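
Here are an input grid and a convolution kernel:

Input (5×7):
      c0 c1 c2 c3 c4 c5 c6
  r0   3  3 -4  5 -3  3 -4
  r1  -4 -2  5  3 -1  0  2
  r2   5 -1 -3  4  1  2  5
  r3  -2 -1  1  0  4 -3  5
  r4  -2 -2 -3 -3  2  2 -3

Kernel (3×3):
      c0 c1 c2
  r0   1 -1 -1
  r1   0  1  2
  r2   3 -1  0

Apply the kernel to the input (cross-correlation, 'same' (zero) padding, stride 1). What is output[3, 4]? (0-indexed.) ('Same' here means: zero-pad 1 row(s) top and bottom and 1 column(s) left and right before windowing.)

The receptive field on the zero-padded input at this output position is [4 1 2 / 0 4 -3 / -3 2 2]. Elementwise product with the kernel and sum: 4·1 + 1·-1 + 2·-1 + 4·1 + -3·2 + -3·3 + 2·-1.

-12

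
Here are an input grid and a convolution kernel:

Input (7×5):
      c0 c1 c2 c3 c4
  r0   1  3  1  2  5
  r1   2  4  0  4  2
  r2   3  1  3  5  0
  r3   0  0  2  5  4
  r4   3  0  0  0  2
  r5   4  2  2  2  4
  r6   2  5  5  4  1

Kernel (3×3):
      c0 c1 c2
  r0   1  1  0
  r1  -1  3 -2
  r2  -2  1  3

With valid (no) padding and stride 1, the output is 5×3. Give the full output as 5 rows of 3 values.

Output[0,0]: The receptive field on the input at this output position is [1 3 1 / 2 4 0 / 3 1 3]. Elementwise product with the kernel and sum: 1·1 + 3·1 + 2·-1 + 4·3 + 0·-2 + 3·-2 + 1·1 + 3·3.
Output[0,1]: The receptive field on the input at this output position is [3 1 2 / 4 0 4 / 1 3 5]. Elementwise product with the kernel and sum: 3·1 + 1·1 + 4·-1 + 0·3 + 4·-2 + 1·-2 + 3·1 + 5·3.

18 8 10
6 19 29
-6 0 19
-3 6 13
17 7 -7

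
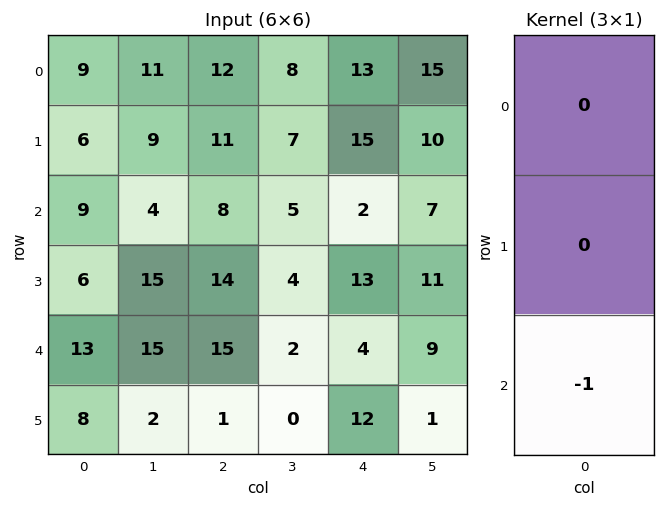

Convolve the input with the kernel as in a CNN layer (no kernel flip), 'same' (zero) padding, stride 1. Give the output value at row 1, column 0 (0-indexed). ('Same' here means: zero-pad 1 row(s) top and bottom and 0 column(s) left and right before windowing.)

-9

The receptive field on the zero-padded input at this output position is [9 / 6 / 9]. Elementwise product with the kernel and sum: 9·-1.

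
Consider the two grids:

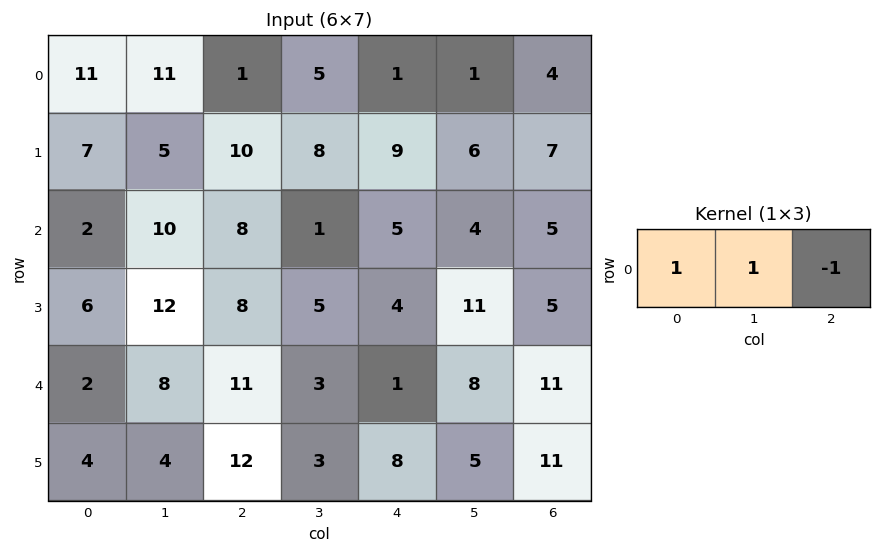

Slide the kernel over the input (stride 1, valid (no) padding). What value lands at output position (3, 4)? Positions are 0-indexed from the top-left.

The receptive field on the input at this output position is [4 11 5]. Elementwise product with the kernel and sum: 4·1 + 11·1 + 5·-1.

10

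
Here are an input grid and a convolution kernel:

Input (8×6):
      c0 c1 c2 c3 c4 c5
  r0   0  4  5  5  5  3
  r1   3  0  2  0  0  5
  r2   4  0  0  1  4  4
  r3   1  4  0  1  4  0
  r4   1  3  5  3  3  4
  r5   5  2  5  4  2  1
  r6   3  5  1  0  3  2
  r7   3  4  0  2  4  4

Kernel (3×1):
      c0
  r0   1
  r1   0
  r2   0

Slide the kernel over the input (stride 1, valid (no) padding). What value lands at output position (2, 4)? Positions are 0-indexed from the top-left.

4

The receptive field on the input at this output position is [4 / 4 / 3]. Elementwise product with the kernel and sum: 4·1.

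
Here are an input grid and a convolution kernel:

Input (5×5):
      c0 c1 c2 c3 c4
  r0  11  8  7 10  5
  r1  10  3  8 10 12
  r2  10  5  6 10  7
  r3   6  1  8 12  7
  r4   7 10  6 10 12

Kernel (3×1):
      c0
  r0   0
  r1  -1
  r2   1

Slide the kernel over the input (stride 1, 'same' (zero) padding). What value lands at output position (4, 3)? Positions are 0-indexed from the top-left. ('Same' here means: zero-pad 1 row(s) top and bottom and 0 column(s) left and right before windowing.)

-10

The receptive field on the zero-padded input at this output position is [12 / 10 / 0]. Elementwise product with the kernel and sum: 10·-1 + 0·1.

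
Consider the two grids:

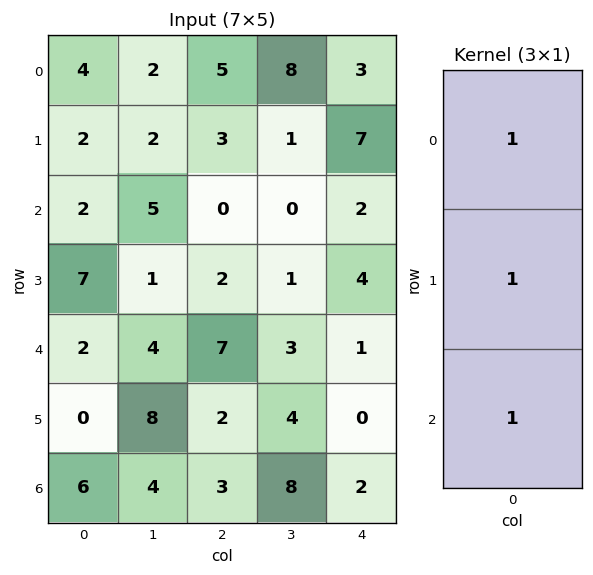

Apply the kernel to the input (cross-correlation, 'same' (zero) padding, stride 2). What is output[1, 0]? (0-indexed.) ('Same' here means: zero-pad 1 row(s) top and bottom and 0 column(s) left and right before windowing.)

11

The receptive field on the zero-padded input at this output position is [2 / 2 / 7]. Elementwise product with the kernel and sum: 2·1 + 2·1 + 7·1.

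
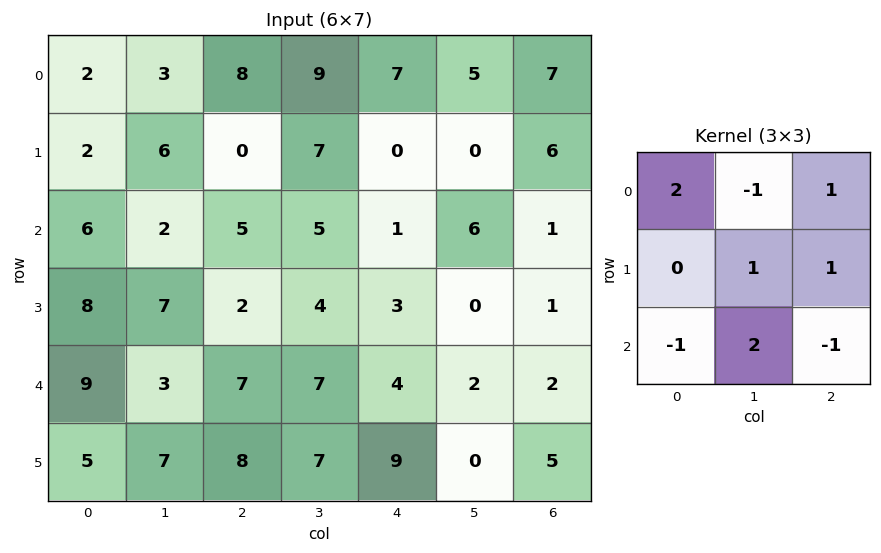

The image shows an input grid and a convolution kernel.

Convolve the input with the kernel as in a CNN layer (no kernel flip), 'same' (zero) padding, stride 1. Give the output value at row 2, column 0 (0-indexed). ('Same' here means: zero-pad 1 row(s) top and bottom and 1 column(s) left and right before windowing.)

21

The receptive field on the zero-padded input at this output position is [0 2 6 / 0 6 2 / 0 8 7]. Elementwise product with the kernel and sum: 0·2 + 2·-1 + 6·1 + 6·1 + 2·1 + 0·-1 + 8·2 + 7·-1.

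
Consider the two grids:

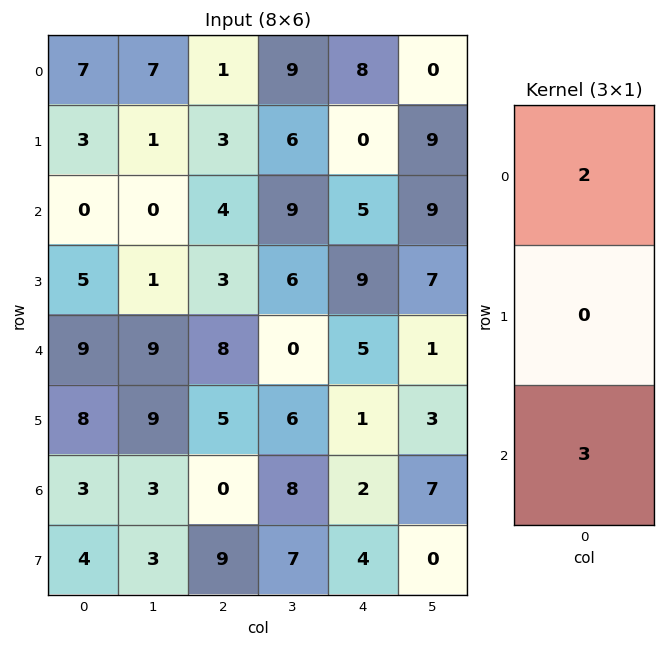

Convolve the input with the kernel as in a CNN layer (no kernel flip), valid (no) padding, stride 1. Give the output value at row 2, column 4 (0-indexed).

25

The receptive field on the input at this output position is [5 / 9 / 5]. Elementwise product with the kernel and sum: 5·2 + 5·3.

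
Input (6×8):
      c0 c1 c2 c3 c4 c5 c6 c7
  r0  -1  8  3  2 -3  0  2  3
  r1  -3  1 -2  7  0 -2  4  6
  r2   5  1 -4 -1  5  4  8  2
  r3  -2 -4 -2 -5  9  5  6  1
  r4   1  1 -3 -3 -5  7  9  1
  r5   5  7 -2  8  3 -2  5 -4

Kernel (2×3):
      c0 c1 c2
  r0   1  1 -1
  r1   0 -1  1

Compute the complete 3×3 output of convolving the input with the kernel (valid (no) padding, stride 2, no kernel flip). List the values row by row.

1 1 1
12 4 2
-4 -6 0

Output[0,0]: The receptive field on the input at this output position is [-1 8 3 / -3 1 -2]. Elementwise product with the kernel and sum: -1·1 + 8·1 + 3·-1 + 1·-1 + -2·1.
Output[0,1]: The receptive field on the input at this output position is [3 2 -3 / -2 7 0]. Elementwise product with the kernel and sum: 3·1 + 2·1 + -3·-1 + 7·-1 + 0·1.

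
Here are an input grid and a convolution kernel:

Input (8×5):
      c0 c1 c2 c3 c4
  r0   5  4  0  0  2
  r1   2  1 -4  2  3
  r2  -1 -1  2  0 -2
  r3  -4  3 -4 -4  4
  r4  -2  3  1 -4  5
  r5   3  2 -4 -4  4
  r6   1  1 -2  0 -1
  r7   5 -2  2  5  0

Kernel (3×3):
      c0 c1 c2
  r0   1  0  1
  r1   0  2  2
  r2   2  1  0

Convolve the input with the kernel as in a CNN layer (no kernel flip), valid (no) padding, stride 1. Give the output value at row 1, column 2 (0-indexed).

-17

The receptive field on the input at this output position is [-4 2 3 / 2 0 -2 / -4 -4 4]. Elementwise product with the kernel and sum: -4·1 + 3·1 + 0·2 + -2·2 + -4·2 + -4·1.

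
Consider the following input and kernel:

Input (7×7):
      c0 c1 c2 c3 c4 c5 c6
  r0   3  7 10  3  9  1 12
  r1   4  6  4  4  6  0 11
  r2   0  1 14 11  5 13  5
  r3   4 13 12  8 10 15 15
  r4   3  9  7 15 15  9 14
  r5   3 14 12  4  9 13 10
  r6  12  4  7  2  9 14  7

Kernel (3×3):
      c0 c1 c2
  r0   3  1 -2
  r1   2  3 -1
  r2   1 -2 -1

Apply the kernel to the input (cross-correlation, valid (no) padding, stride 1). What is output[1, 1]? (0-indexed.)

28

The receptive field on the input at this output position is [6 4 4 / 1 14 11 / 13 12 8]. Elementwise product with the kernel and sum: 6·3 + 4·1 + 4·-2 + 1·2 + 14·3 + 11·-1 + 13·1 + 12·-2 + 8·-1.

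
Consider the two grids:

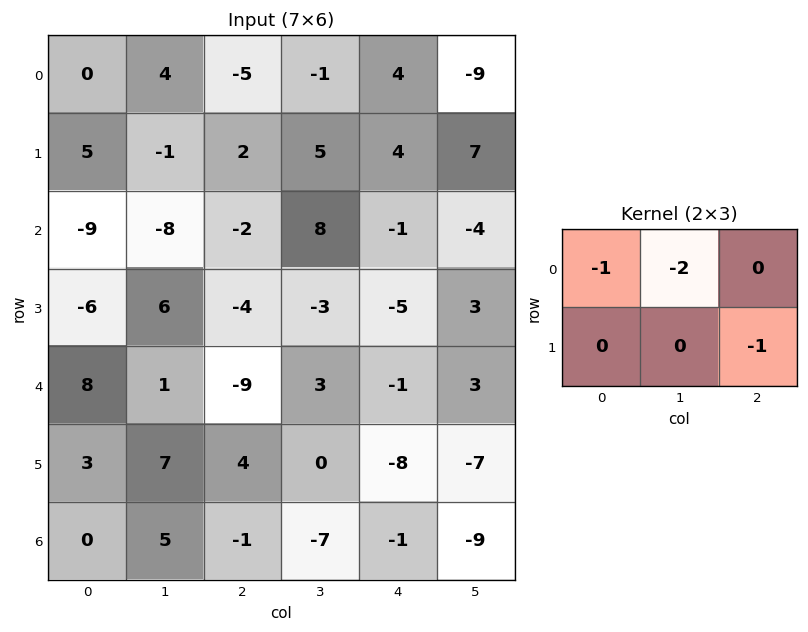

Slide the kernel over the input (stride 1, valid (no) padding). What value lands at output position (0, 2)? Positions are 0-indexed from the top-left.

The receptive field on the input at this output position is [-5 -1 4 / 2 5 4]. Elementwise product with the kernel and sum: -5·-1 + -1·-2 + 4·-1.

3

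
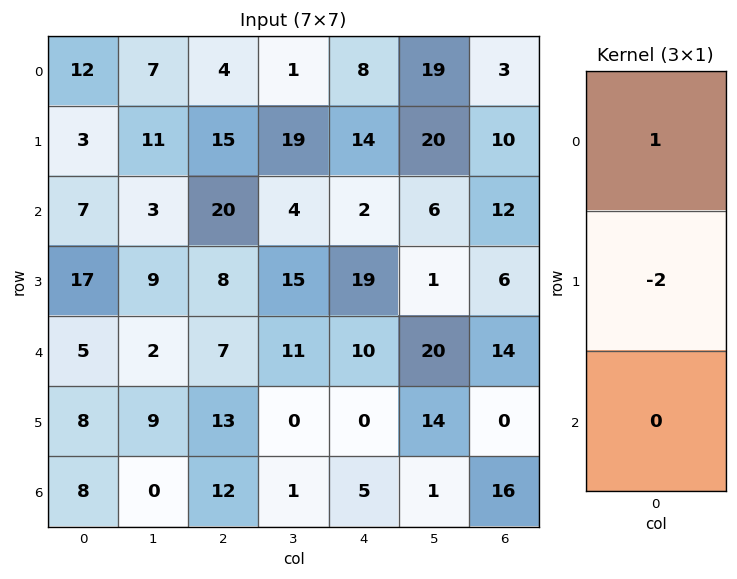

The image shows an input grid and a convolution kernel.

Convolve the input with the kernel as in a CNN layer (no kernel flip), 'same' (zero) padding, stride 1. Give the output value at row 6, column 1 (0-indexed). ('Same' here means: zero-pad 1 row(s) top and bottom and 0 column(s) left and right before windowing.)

The receptive field on the zero-padded input at this output position is [9 / 0 / 0]. Elementwise product with the kernel and sum: 9·1 + 0·-2.

9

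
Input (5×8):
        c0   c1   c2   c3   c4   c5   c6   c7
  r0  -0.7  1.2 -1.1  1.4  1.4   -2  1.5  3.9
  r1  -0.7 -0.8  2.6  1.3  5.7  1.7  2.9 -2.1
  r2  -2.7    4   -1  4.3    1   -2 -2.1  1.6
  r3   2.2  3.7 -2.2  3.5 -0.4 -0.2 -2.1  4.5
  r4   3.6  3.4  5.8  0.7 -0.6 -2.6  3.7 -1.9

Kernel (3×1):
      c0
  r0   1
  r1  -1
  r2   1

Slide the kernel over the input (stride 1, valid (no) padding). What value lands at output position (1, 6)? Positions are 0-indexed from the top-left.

The receptive field on the input at this output position is [2.9 / -2.1 / -2.1]. Elementwise product with the kernel and sum: 2.9·1 + -2.1·-1 + -2.1·1.

2.9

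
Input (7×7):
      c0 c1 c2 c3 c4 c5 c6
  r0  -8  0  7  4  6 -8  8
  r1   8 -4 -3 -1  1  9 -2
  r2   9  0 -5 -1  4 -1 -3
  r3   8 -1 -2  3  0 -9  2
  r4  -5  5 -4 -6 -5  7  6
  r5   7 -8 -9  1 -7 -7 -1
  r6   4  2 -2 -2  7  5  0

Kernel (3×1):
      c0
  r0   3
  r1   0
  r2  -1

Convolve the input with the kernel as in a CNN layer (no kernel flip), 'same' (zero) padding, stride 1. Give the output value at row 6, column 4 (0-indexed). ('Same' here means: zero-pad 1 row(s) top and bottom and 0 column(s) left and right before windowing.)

The receptive field on the zero-padded input at this output position is [-7 / 7 / 0]. Elementwise product with the kernel and sum: -7·3 + 0·-1.

-21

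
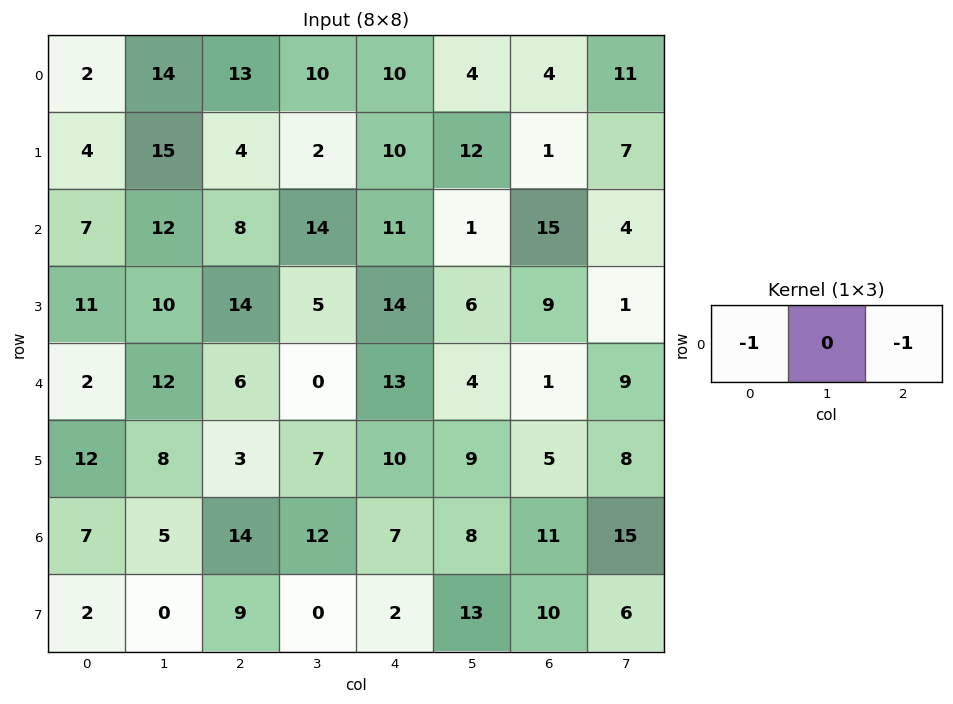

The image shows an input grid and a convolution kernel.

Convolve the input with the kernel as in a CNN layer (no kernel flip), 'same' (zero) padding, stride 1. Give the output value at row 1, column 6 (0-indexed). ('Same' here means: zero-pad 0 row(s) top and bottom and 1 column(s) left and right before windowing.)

The receptive field on the zero-padded input at this output position is [12 1 7]. Elementwise product with the kernel and sum: 12·-1 + 7·-1.

-19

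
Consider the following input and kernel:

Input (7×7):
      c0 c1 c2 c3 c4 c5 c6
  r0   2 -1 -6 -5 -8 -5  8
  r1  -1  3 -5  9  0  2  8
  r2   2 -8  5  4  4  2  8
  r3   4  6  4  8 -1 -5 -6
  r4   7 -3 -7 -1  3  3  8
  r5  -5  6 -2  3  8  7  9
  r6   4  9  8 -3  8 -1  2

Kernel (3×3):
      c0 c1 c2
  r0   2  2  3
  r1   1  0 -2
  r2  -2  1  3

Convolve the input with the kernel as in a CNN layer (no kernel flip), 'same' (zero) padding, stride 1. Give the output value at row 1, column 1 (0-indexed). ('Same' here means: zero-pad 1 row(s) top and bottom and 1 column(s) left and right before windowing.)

The receptive field on the zero-padded input at this output position is [2 -1 -6 / -1 3 -5 / 2 -8 5]. Elementwise product with the kernel and sum: 2·2 + -1·2 + -6·3 + -1·1 + -5·-2 + 2·-2 + -8·1 + 5·3.

-4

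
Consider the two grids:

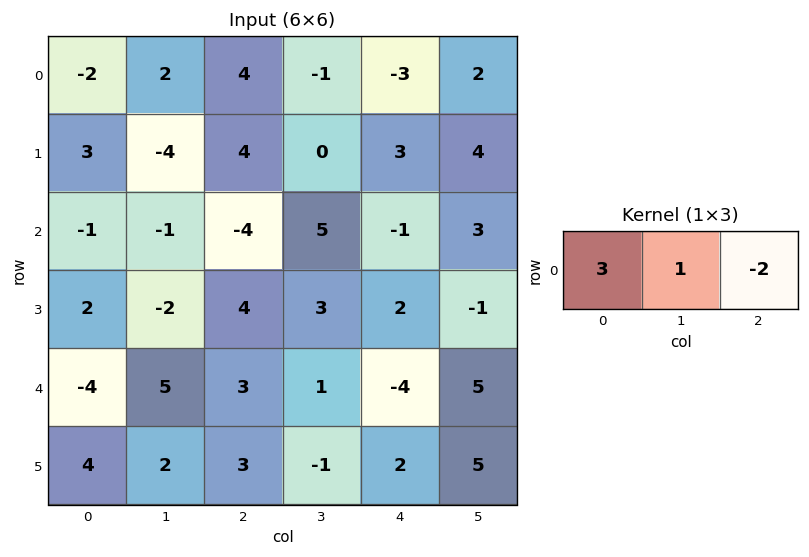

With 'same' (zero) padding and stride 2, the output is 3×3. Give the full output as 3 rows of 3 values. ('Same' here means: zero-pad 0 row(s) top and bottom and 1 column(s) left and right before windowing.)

-6 12 -10
1 -17 8
-14 16 -11

Output[0,0]: The receptive field on the zero-padded input at this output position is [0 -2 2]. Elementwise product with the kernel and sum: 0·3 + -2·1 + 2·-2.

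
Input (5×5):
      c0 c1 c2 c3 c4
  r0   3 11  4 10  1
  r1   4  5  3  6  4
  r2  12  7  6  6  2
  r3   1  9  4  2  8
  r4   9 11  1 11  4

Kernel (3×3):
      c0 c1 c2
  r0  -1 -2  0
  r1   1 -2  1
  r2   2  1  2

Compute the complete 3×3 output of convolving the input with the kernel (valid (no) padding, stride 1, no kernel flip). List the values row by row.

15 18 -7
9 16 7
-8 29 11

Output[0,0]: The receptive field on the input at this output position is [3 11 4 / 4 5 3 / 12 7 6]. Elementwise product with the kernel and sum: 3·-1 + 11·-2 + 4·1 + 5·-2 + 3·1 + 12·2 + 7·1 + 6·2.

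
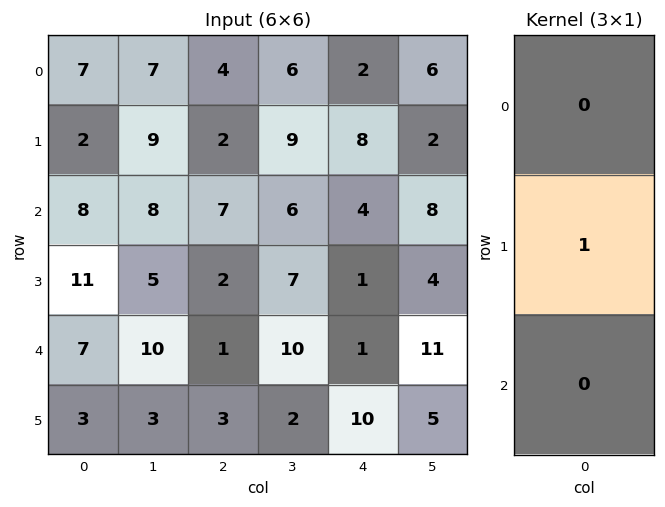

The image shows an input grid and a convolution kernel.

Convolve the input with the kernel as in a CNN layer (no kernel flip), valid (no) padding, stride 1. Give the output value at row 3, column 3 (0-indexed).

10

The receptive field on the input at this output position is [7 / 10 / 2]. Elementwise product with the kernel and sum: 10·1.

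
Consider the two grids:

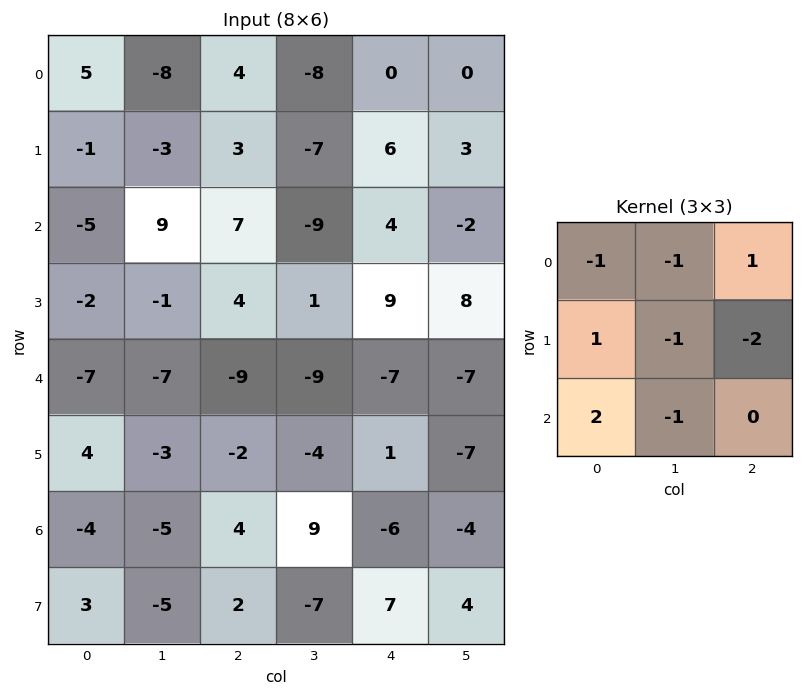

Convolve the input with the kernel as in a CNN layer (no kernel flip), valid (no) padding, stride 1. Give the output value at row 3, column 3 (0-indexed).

1

The receptive field on the input at this output position is [1 9 8 / -9 -7 -7 / -4 1 -7]. Elementwise product with the kernel and sum: 1·-1 + 9·-1 + 8·1 + -9·1 + -7·-1 + -7·-2 + -4·2 + 1·-1.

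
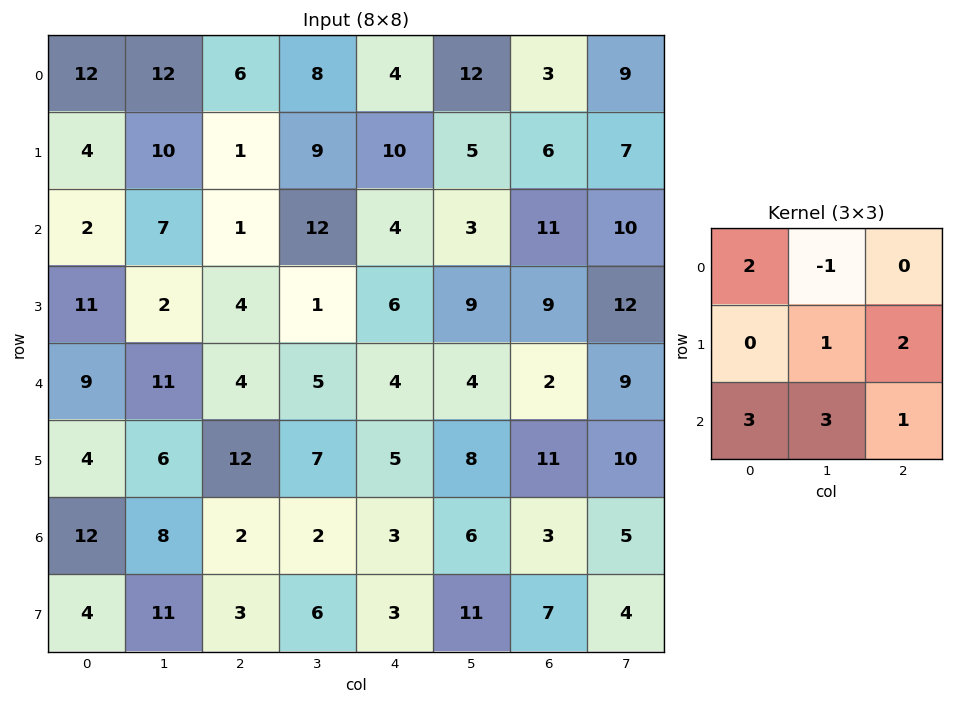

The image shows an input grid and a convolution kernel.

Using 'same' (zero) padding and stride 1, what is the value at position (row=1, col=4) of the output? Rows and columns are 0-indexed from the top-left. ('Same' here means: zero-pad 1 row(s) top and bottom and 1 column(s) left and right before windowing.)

The receptive field on the zero-padded input at this output position is [8 4 12 / 9 10 5 / 12 4 3]. Elementwise product with the kernel and sum: 8·2 + 4·-1 + 10·1 + 5·2 + 12·3 + 4·3 + 3·1.

83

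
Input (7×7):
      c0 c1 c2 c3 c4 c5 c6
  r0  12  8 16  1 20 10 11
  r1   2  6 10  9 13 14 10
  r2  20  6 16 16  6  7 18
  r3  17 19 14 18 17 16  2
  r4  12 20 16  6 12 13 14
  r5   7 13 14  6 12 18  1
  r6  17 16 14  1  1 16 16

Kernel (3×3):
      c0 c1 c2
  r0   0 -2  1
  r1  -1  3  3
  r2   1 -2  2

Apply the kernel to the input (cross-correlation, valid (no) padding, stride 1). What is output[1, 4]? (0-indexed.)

40

The receptive field on the input at this output position is [13 14 10 / 6 7 18 / 17 16 2]. Elementwise product with the kernel and sum: 14·-2 + 10·1 + 6·-1 + 7·3 + 18·3 + 17·1 + 16·-2 + 2·2.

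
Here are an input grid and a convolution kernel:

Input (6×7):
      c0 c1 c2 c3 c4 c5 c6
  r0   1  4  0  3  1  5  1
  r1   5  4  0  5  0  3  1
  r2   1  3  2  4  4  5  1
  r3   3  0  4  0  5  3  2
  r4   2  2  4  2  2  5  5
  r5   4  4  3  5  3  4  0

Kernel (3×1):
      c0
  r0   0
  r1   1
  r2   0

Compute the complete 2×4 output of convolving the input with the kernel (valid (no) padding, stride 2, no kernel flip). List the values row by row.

Output[0,0]: The receptive field on the input at this output position is [1 / 5 / 1]. Elementwise product with the kernel and sum: 5·1.
Output[0,1]: The receptive field on the input at this output position is [0 / 0 / 2]. Elementwise product with the kernel and sum: 0·1.

5 0 0 1
3 4 5 2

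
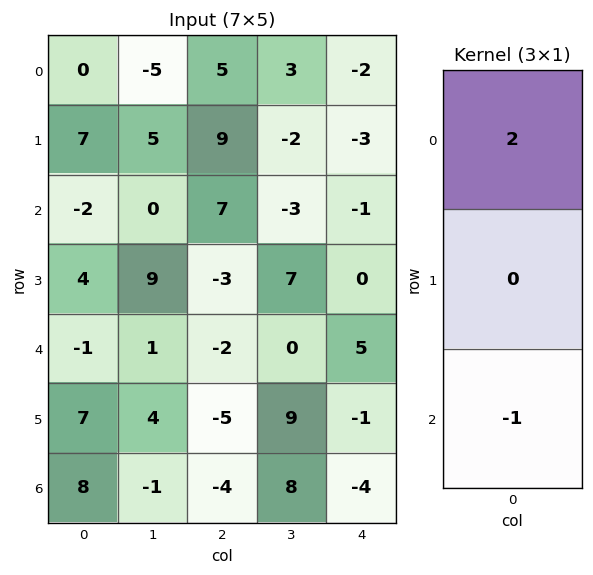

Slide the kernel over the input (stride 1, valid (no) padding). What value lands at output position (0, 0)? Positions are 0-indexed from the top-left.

2

The receptive field on the input at this output position is [0 / 7 / -2]. Elementwise product with the kernel and sum: 0·2 + -2·-1.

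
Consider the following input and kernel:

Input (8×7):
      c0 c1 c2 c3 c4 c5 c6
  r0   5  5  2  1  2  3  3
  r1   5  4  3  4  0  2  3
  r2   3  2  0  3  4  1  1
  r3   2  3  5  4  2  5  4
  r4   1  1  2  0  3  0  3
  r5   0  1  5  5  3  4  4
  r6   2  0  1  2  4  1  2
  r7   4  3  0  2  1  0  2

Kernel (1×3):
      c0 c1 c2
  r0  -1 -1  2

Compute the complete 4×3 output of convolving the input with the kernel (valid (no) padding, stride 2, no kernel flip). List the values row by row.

Output[0,0]: The receptive field on the input at this output position is [5 5 2]. Elementwise product with the kernel and sum: 5·-1 + 5·-1 + 2·2.

-6 1 1
-5 5 -3
2 4 3
0 5 -1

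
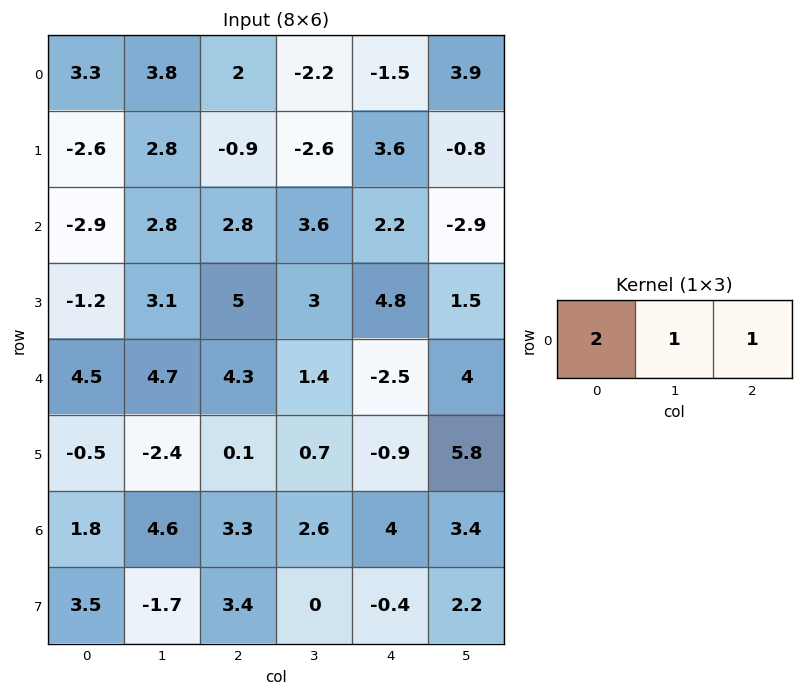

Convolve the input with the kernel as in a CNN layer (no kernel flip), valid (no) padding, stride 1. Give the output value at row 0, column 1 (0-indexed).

The receptive field on the input at this output position is [3.8 2 -2.2]. Elementwise product with the kernel and sum: 3.8·2 + 2·1 + -2.2·1.

7.4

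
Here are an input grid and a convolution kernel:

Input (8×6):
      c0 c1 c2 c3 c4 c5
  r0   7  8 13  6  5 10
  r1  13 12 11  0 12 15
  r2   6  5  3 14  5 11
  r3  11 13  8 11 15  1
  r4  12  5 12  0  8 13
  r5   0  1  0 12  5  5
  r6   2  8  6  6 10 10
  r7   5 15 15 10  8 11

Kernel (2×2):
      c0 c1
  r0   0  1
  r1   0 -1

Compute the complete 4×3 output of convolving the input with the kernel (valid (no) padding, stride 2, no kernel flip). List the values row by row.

-4 6 -5
-8 3 10
4 -12 8
-7 -4 -1

Output[0,0]: The receptive field on the input at this output position is [7 8 / 13 12]. Elementwise product with the kernel and sum: 8·1 + 12·-1.
Output[0,1]: The receptive field on the input at this output position is [13 6 / 11 0]. Elementwise product with the kernel and sum: 6·1 + 0·-1.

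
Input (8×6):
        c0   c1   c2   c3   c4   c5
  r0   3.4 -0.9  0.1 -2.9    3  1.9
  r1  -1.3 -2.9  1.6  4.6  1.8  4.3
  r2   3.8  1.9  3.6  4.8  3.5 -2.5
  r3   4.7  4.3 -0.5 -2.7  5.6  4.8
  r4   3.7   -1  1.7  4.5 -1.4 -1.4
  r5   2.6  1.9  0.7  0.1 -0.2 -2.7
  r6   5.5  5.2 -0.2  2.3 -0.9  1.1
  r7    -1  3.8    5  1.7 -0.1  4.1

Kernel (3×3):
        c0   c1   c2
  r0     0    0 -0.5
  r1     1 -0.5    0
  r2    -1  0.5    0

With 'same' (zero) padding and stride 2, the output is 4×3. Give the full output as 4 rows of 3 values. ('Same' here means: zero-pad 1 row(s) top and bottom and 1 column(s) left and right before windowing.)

Output[0,0]: The receptive field on the zero-padded input at this output position is [0 0 0 / 0 3.4 -0.9 / 0 -1.3 -2.9]. Elementwise product with the kernel and sum: 0·-0.5 + 0·1 + 3.4·-0.5 + 0·-1 + -1.3·0.5.

-2.35 2.75 -8.1
1.9 -6.75 6.4
-2.7 -2.05 2.6
-4.2 3.95 2.35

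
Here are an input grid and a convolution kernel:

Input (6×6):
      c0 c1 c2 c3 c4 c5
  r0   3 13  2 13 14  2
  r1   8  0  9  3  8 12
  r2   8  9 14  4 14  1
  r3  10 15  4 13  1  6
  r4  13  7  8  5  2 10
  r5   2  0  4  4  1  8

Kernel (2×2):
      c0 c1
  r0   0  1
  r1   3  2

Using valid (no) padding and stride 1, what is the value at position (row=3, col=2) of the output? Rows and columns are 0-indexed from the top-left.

The receptive field on the input at this output position is [4 13 / 8 5]. Elementwise product with the kernel and sum: 13·1 + 8·3 + 5·2.

47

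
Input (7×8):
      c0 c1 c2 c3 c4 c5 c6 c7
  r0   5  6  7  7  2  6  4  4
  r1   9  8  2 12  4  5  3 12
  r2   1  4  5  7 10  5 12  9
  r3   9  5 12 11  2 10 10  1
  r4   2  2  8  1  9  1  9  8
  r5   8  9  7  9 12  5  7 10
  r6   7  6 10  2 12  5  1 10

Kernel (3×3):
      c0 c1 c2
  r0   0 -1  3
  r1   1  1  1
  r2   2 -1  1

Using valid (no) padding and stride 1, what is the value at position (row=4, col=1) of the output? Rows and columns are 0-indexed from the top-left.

24

The receptive field on the input at this output position is [2 8 1 / 9 7 9 / 6 10 2]. Elementwise product with the kernel and sum: 8·-1 + 1·3 + 9·1 + 7·1 + 9·1 + 6·2 + 10·-1 + 2·1.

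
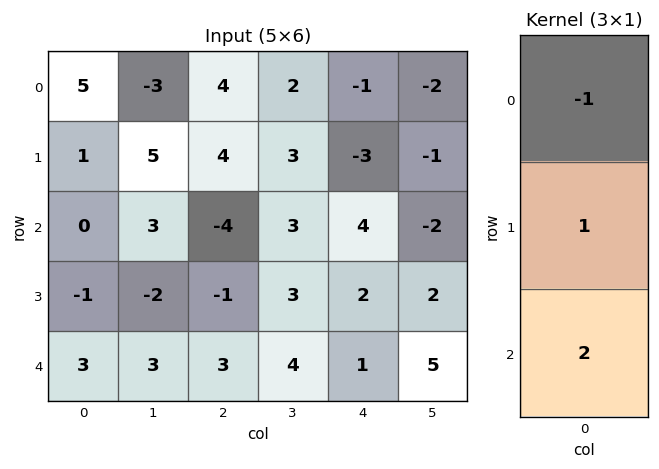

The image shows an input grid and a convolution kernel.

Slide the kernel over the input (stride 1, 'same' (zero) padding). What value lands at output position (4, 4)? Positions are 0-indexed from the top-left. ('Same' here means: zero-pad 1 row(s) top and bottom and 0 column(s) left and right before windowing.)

-1

The receptive field on the zero-padded input at this output position is [2 / 1 / 0]. Elementwise product with the kernel and sum: 2·-1 + 1·1 + 0·2.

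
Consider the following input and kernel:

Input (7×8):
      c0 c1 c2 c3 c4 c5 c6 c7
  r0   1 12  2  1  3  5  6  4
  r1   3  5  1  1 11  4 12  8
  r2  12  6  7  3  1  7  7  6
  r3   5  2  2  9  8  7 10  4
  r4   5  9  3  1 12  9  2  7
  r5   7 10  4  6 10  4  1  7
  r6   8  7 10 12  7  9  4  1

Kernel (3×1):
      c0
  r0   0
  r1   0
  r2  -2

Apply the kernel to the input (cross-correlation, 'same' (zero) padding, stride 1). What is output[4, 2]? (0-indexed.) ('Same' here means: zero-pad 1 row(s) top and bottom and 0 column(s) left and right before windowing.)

The receptive field on the zero-padded input at this output position is [2 / 3 / 4]. Elementwise product with the kernel and sum: 4·-2.

-8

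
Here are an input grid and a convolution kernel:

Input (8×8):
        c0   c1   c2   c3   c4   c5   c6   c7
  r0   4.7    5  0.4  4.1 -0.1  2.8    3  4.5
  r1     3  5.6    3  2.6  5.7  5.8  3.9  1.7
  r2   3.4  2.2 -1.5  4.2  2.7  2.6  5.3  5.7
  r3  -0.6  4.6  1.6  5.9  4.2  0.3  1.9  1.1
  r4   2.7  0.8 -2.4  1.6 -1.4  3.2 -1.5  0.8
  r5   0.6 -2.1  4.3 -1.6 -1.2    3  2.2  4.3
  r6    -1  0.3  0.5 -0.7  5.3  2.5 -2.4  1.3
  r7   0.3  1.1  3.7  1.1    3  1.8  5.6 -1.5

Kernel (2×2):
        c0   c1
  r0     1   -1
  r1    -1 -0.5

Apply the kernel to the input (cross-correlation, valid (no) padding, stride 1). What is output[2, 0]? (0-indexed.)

The receptive field on the input at this output position is [3.4 2.2 / -0.6 4.6]. Elementwise product with the kernel and sum: 3.4·1 + 2.2·-1 + -0.6·-1 + 4.6·-0.5.

-0.5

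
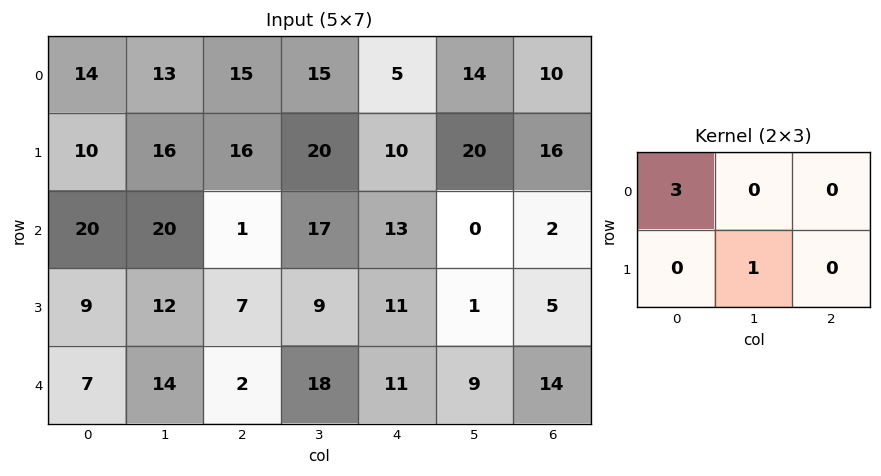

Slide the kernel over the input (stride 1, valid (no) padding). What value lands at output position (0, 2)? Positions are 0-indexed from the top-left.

The receptive field on the input at this output position is [15 15 5 / 16 20 10]. Elementwise product with the kernel and sum: 15·3 + 20·1.

65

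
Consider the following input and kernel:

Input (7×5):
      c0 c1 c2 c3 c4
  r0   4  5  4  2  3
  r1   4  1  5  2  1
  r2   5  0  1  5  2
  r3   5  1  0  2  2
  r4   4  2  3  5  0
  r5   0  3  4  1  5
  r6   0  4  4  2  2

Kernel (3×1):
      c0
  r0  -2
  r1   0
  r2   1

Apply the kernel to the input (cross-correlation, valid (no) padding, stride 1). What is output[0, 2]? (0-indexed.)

The receptive field on the input at this output position is [4 / 5 / 1]. Elementwise product with the kernel and sum: 4·-2 + 1·1.

-7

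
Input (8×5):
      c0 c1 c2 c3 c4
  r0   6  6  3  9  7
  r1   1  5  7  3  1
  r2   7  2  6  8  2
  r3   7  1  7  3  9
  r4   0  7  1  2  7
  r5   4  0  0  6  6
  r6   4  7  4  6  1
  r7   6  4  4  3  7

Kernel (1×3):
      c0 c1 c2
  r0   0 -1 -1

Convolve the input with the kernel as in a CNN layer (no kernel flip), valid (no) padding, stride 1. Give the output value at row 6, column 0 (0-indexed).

The receptive field on the input at this output position is [4 7 4]. Elementwise product with the kernel and sum: 7·-1 + 4·-1.

-11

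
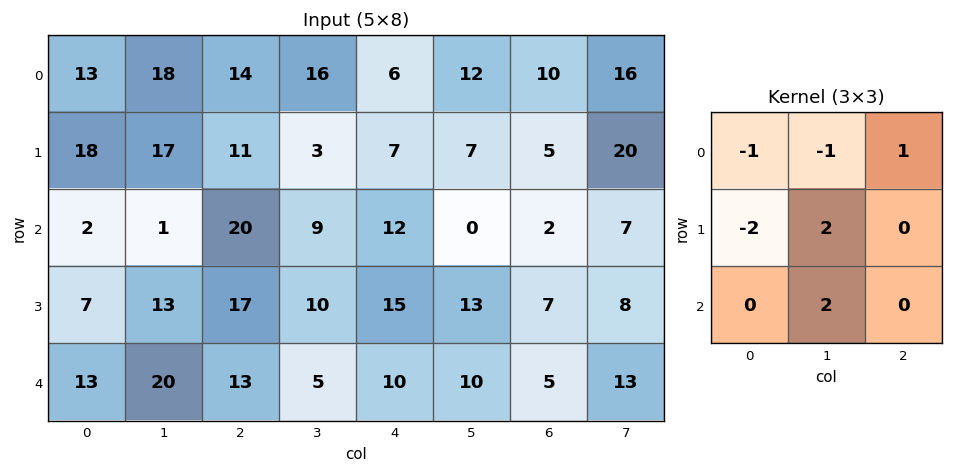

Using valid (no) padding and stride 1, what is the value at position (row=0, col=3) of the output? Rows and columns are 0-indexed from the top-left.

The receptive field on the input at this output position is [16 6 12 / 3 7 7 / 9 12 0]. Elementwise product with the kernel and sum: 16·-1 + 6·-1 + 12·1 + 3·-2 + 7·2 + 12·2.

22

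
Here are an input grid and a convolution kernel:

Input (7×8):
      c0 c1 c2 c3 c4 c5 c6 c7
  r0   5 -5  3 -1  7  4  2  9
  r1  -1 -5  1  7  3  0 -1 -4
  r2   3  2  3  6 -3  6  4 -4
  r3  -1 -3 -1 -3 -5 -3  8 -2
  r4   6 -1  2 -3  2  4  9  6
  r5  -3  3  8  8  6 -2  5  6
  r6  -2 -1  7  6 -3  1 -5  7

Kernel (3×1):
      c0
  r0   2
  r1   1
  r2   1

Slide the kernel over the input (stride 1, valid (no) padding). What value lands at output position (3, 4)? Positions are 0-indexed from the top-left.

The receptive field on the input at this output position is [-5 / 2 / 6]. Elementwise product with the kernel and sum: -5·2 + 2·1 + 6·1.

-2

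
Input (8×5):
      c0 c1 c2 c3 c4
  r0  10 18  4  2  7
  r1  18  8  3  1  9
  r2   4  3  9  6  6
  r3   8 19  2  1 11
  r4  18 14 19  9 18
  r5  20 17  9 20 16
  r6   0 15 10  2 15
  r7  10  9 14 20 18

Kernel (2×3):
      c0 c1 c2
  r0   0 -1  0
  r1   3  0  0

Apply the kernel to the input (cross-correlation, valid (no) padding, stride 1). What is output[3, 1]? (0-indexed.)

40

The receptive field on the input at this output position is [19 2 1 / 14 19 9]. Elementwise product with the kernel and sum: 2·-1 + 14·3.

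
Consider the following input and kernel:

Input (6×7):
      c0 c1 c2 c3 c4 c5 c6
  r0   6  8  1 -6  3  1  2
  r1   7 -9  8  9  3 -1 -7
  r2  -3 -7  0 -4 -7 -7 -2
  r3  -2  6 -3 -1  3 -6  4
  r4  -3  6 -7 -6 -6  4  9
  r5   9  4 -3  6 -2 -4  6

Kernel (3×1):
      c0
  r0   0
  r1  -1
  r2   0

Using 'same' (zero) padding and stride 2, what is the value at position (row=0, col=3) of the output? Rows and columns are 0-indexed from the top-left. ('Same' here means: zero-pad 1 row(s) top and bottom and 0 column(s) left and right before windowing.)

-2

The receptive field on the zero-padded input at this output position is [0 / 2 / -7]. Elementwise product with the kernel and sum: 2·-1.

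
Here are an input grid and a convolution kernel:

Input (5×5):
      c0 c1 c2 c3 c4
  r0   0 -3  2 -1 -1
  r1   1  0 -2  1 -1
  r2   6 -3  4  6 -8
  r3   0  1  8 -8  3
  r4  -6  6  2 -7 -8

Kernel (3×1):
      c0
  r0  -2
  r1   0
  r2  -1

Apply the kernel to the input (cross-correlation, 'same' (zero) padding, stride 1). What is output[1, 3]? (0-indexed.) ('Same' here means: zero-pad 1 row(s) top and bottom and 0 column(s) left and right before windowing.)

The receptive field on the zero-padded input at this output position is [-1 / 1 / 6]. Elementwise product with the kernel and sum: -1·-2 + 6·-1.

-4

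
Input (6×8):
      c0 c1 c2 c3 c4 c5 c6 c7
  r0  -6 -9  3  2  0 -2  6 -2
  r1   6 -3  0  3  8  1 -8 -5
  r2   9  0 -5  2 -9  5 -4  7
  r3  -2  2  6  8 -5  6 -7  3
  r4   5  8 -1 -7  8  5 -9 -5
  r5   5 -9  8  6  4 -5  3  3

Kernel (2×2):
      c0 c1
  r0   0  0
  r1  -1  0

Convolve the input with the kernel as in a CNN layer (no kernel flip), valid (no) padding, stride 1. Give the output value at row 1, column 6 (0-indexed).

The receptive field on the input at this output position is [-8 -5 / -4 7]. Elementwise product with the kernel and sum: -4·-1.

4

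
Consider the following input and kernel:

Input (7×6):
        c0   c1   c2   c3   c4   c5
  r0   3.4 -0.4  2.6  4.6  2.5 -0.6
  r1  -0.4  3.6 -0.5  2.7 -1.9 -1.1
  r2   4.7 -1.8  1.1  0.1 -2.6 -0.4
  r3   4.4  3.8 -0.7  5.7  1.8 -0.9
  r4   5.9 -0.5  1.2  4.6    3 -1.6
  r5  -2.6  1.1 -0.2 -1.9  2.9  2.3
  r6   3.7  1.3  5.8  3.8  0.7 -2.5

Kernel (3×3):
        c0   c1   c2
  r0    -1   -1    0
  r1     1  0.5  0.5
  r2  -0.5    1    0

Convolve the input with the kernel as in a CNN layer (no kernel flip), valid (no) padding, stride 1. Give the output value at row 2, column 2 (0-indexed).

The receptive field on the input at this output position is [1.1 0.1 -2.6 / -0.7 5.7 1.8 / 1.2 4.6 3]. Elementwise product with the kernel and sum: 1.1·-1 + 0.1·-1 + -0.7·1 + 5.7·0.5 + 1.8·0.5 + 1.2·-0.5 + 4.6·1.

5.85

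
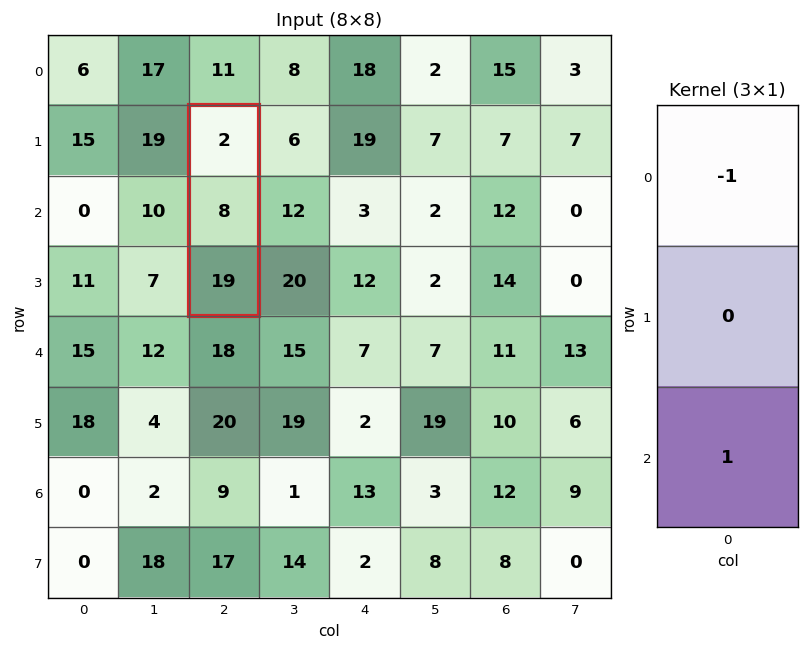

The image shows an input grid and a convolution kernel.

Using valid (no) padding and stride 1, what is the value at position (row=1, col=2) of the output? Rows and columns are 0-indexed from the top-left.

17

The receptive field on the input at this output position is [2 / 8 / 19]. Elementwise product with the kernel and sum: 2·-1 + 19·1.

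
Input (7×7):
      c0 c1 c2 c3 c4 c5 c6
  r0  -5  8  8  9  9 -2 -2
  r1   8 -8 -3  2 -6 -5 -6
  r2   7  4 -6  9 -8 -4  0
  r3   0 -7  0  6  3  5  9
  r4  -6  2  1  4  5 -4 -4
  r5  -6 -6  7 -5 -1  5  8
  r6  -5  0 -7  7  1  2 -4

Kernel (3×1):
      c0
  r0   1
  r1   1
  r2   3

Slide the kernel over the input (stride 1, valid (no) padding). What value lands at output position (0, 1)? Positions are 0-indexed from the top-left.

The receptive field on the input at this output position is [8 / -8 / 4]. Elementwise product with the kernel and sum: 8·1 + -8·1 + 4·3.

12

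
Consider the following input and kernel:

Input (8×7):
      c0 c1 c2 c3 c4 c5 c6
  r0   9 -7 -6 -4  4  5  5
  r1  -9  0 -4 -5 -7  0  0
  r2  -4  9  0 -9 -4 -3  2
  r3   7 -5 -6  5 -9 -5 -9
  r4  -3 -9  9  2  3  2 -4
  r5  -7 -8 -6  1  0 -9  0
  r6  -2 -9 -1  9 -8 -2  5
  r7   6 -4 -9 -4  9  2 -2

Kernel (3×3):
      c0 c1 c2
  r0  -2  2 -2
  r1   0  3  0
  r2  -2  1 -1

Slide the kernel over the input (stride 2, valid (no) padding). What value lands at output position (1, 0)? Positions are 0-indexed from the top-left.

The receptive field on the input at this output position is [-4 9 0 / 7 -5 -6 / -3 -9 9]. Elementwise product with the kernel and sum: -4·-2 + 9·2 + 0·-2 + -5·3 + -3·-2 + -9·1 + 9·-1.

-1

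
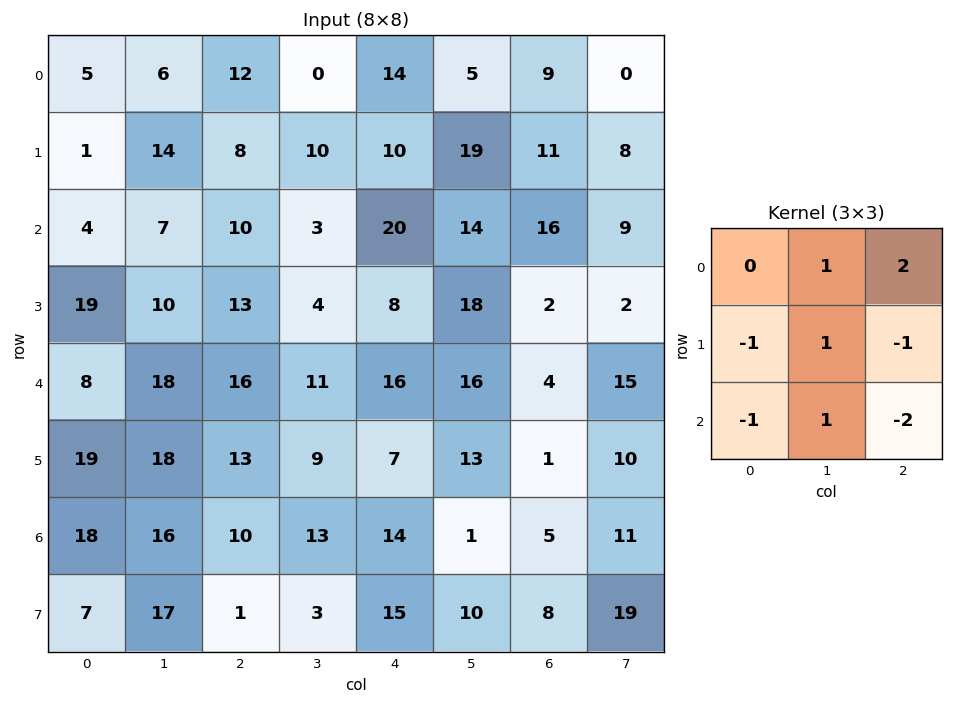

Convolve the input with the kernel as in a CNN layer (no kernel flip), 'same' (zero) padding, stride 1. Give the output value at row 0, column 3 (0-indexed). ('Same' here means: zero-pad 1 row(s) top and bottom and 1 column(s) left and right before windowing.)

The receptive field on the zero-padded input at this output position is [0 0 0 / 12 0 14 / 8 10 10]. Elementwise product with the kernel and sum: 0·1 + 0·2 + 12·-1 + 0·1 + 14·-1 + 8·-1 + 10·1 + 10·-2.

-44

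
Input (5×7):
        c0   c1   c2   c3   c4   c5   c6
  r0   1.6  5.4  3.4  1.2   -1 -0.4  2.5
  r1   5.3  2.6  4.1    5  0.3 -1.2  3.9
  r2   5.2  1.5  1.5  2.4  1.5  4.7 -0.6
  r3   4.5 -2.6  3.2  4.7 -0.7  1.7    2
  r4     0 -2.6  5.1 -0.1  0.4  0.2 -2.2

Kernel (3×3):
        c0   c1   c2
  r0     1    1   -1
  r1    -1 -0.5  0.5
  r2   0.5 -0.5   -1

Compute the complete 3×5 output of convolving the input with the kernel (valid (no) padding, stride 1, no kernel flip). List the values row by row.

Output[0,0]: The receptive field on the input at this output position is [1.6 5.4 3.4 / 5.3 2.6 4.1 / 5.2 1.5 1.5]. Elementwise product with the kernel and sum: 1.6·1 + 5.4·1 + 3.4·-1 + 5.3·-1 + 2.6·-0.5 + 4.1·0.5 + 5.2·0.5 + 1.5·-0.5 + 1.5·-1.

-0.6 3.05 -2.8 -9.4 -2.65
-1.05 -6.95 6.8 6.7 -12.15
-0.2 0.2 -1.3 -4.75 9.95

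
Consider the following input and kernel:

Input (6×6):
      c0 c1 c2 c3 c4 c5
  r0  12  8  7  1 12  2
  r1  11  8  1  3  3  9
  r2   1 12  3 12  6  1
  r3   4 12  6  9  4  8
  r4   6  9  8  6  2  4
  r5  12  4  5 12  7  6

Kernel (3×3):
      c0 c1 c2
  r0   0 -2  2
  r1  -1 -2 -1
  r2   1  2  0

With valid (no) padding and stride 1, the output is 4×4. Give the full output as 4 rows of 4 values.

-5 -7 39 -14
-14 -2 -9 4
-28 10 -20 -25
-24 -11 -3 20

Output[0,0]: The receptive field on the input at this output position is [12 8 7 / 11 8 1 / 1 12 3]. Elementwise product with the kernel and sum: 8·-2 + 7·2 + 11·-1 + 8·-2 + 1·-1 + 1·1 + 12·2.
Output[0,1]: The receptive field on the input at this output position is [8 7 1 / 8 1 3 / 12 3 12]. Elementwise product with the kernel and sum: 7·-2 + 1·2 + 8·-1 + 1·-2 + 3·-1 + 12·1 + 3·2.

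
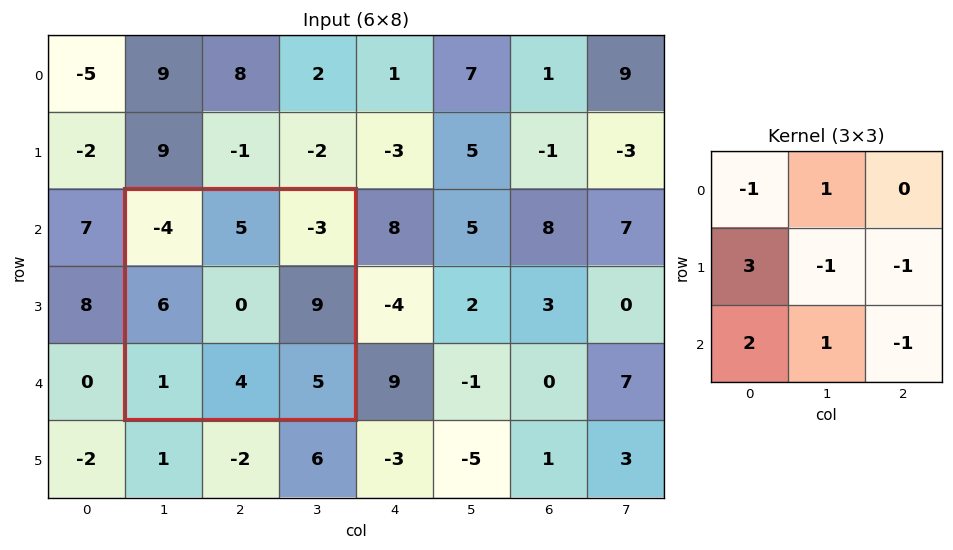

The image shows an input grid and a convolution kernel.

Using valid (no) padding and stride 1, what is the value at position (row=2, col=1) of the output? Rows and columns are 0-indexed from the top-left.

The receptive field on the input at this output position is [-4 5 -3 / 6 0 9 / 1 4 5]. Elementwise product with the kernel and sum: -4·-1 + 5·1 + 6·3 + 0·-1 + 9·-1 + 1·2 + 4·1 + 5·-1.

19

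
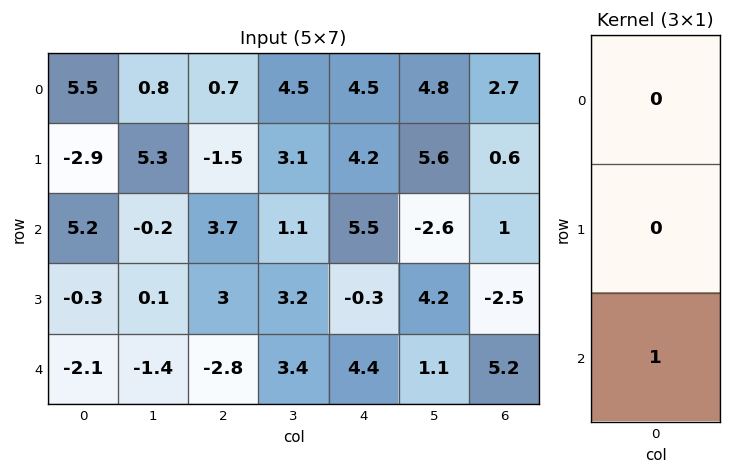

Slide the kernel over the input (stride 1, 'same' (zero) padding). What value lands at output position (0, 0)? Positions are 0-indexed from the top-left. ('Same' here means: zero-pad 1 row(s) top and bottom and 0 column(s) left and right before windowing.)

-2.9

The receptive field on the zero-padded input at this output position is [0 / 5.5 / -2.9]. Elementwise product with the kernel and sum: -2.9·1.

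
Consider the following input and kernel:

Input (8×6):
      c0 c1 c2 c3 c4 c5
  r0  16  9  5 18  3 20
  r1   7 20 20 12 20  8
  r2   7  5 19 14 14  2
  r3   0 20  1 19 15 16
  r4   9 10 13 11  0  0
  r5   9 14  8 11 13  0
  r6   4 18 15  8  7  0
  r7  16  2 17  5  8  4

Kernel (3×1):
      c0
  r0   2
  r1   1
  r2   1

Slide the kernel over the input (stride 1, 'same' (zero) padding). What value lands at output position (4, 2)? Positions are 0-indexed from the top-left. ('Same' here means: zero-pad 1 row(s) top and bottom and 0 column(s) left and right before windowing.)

23

The receptive field on the zero-padded input at this output position is [1 / 13 / 8]. Elementwise product with the kernel and sum: 1·2 + 13·1 + 8·1.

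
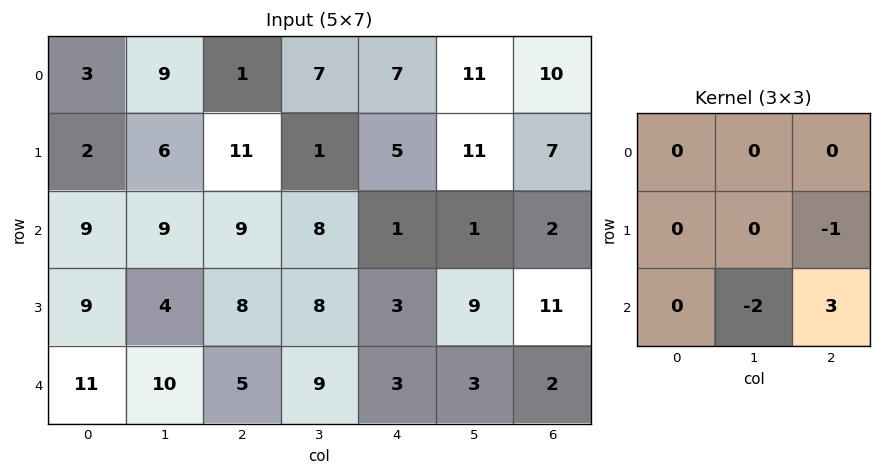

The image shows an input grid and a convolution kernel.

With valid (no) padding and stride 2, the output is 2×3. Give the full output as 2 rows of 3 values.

Output[0,0]: The receptive field on the input at this output position is [3 9 1 / 2 6 11 / 9 9 9]. Elementwise product with the kernel and sum: 11·-1 + 9·-2 + 9·3.

-2 -18 -3
-13 -12 -11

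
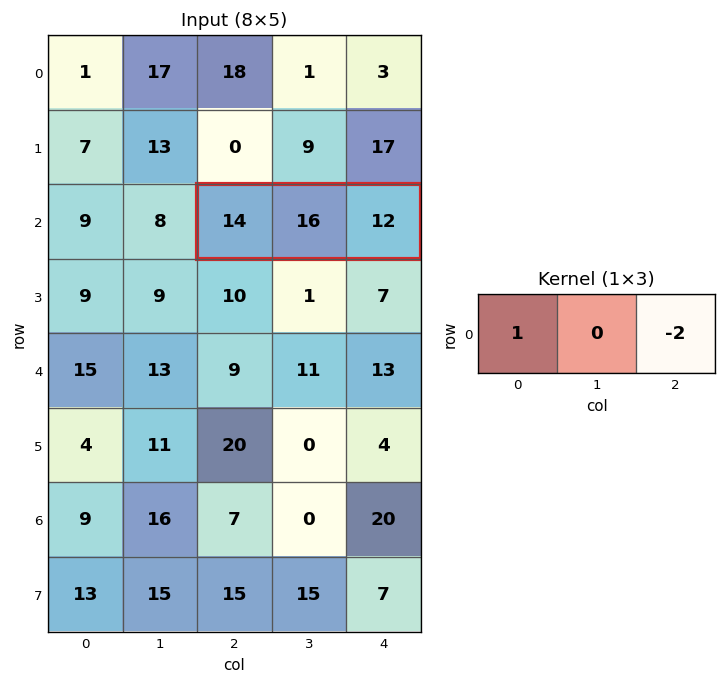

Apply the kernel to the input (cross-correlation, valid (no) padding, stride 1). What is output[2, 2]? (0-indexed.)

The receptive field on the input at this output position is [14 16 12]. Elementwise product with the kernel and sum: 14·1 + 12·-2.

-10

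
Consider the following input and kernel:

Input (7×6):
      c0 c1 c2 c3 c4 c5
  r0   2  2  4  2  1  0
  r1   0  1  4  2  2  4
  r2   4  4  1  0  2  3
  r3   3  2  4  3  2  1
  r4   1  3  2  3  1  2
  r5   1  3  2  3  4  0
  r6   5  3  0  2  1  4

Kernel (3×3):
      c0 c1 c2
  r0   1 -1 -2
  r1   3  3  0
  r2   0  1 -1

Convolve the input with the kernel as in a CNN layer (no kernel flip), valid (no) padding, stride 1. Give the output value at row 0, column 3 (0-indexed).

12

The receptive field on the input at this output position is [2 1 0 / 2 2 4 / 0 2 3]. Elementwise product with the kernel and sum: 2·1 + 1·-1 + 0·-2 + 2·3 + 2·3 + 2·1 + 3·-1.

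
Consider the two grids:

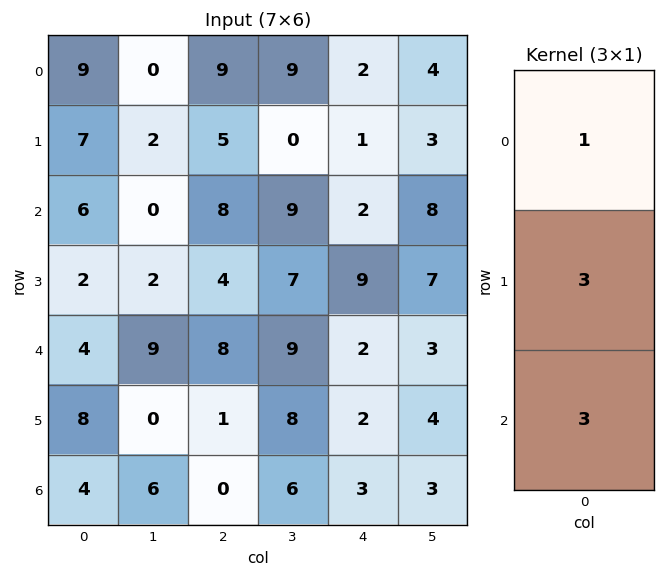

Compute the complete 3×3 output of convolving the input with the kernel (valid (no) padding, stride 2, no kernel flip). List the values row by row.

Output[0,0]: The receptive field on the input at this output position is [9 / 7 / 6]. Elementwise product with the kernel and sum: 9·1 + 7·3 + 6·3.
Output[0,1]: The receptive field on the input at this output position is [9 / 5 / 8]. Elementwise product with the kernel and sum: 9·1 + 5·3 + 8·3.

48 48 11
24 44 35
40 11 17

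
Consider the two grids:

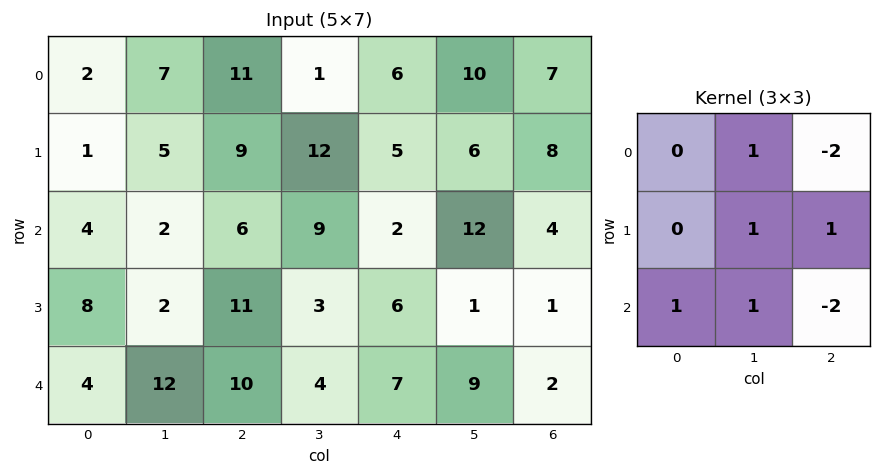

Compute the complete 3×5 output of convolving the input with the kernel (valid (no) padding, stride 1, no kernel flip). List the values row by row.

Output[0,0]: The receptive field on the input at this output position is [2 7 11 / 1 5 9 / 4 2 6]. Elementwise product with the kernel and sum: 7·1 + 11·-2 + 5·1 + 9·1 + 4·1 + 2·1 + 6·-2.

-7 20 17 -16 16
-17 7 15 14 11
-1 16 14 -22 18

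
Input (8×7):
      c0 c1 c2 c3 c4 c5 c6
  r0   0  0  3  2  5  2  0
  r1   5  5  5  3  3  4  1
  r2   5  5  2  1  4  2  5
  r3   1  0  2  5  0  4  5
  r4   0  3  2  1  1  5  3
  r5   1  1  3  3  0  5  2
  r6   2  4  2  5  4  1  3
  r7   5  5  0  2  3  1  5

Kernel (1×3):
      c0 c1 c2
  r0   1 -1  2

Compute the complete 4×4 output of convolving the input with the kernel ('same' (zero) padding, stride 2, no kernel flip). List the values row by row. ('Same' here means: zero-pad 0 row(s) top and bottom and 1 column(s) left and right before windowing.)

Output[0,0]: The receptive field on the zero-padded input at this output position is [0 0 0]. Elementwise product with the kernel and sum: 0·1 + 0·-1 + 0·2.

0 1 1 2
5 5 1 -3
6 3 10 2
6 12 3 -2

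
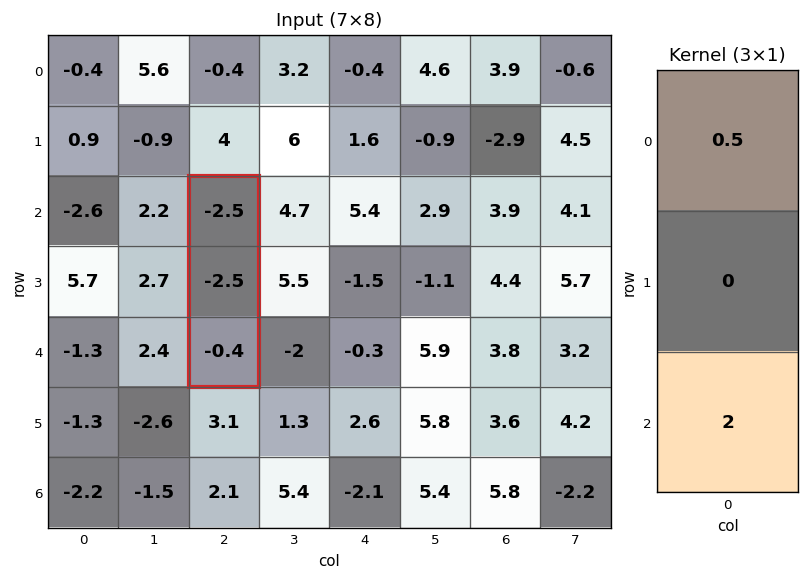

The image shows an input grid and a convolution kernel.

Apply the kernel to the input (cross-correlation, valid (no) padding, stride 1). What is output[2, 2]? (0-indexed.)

The receptive field on the input at this output position is [-2.5 / -2.5 / -0.4]. Elementwise product with the kernel and sum: -2.5·0.5 + -0.4·2.

-2.05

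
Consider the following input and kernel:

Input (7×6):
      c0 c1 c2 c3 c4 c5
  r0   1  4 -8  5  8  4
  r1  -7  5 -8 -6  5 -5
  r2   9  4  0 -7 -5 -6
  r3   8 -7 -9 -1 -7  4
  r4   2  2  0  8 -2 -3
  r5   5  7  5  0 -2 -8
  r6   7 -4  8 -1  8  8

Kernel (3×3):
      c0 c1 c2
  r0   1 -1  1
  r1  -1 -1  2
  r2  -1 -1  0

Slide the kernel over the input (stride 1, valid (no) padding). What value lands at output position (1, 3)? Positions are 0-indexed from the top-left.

The receptive field on the input at this output position is [-6 5 -5 / -7 -5 -6 / -1 -7 4]. Elementwise product with the kernel and sum: -6·1 + 5·-1 + -5·1 + -7·-1 + -5·-1 + -6·2 + -1·-1 + -7·-1.

-8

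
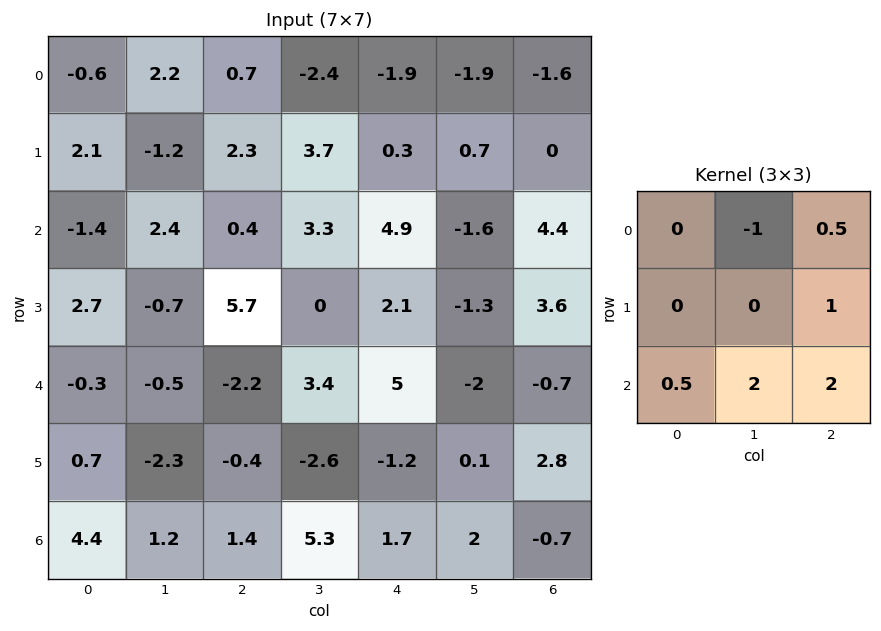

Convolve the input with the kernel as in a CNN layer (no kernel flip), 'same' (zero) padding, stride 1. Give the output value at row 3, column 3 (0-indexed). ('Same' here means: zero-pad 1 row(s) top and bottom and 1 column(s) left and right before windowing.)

16.95

The receptive field on the zero-padded input at this output position is [0.4 3.3 4.9 / 5.7 0 2.1 / -2.2 3.4 5]. Elementwise product with the kernel and sum: 3.3·-1 + 4.9·0.5 + 2.1·1 + -2.2·0.5 + 3.4·2 + 5·2.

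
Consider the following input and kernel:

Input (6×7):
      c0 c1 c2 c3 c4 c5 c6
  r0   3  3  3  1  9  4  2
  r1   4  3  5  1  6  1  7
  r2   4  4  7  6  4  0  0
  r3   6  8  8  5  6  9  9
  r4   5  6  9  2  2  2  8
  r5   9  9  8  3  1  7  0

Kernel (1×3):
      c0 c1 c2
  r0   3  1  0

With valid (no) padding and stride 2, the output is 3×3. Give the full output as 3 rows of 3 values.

Output[0,0]: The receptive field on the input at this output position is [3 3 3]. Elementwise product with the kernel and sum: 3·3 + 3·1.
Output[0,1]: The receptive field on the input at this output position is [3 1 9]. Elementwise product with the kernel and sum: 3·3 + 1·1.

12 10 31
16 27 12
21 29 8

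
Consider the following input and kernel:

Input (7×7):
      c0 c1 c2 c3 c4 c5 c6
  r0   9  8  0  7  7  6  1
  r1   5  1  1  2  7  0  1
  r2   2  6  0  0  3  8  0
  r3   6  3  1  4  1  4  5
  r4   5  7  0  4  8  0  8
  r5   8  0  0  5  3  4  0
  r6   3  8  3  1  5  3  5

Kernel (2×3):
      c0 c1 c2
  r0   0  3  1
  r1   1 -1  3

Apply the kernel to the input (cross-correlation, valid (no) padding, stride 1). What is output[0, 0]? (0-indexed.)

31

The receptive field on the input at this output position is [9 8 0 / 5 1 1]. Elementwise product with the kernel and sum: 8·3 + 0·1 + 5·1 + 1·-1 + 1·3.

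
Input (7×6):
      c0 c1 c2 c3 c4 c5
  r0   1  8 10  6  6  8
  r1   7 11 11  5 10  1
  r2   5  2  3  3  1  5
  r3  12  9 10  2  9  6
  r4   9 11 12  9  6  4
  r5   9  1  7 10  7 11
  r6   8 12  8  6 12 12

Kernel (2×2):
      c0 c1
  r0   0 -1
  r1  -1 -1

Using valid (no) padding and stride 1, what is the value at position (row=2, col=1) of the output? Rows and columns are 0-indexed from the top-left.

-22

The receptive field on the input at this output position is [2 3 / 9 10]. Elementwise product with the kernel and sum: 3·-1 + 9·-1 + 10·-1.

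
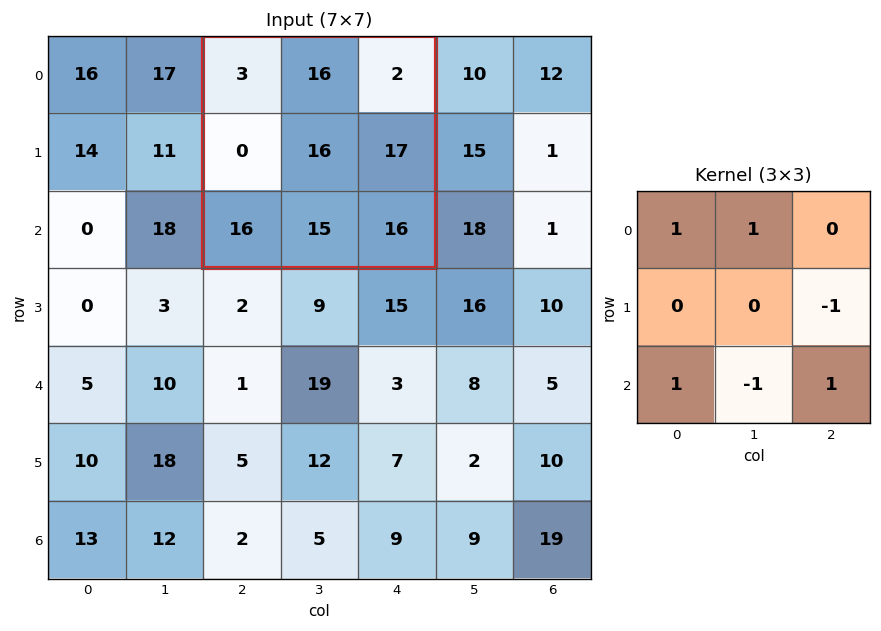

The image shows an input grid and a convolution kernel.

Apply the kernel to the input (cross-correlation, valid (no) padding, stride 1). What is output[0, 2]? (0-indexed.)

The receptive field on the input at this output position is [3 16 2 / 0 16 17 / 16 15 16]. Elementwise product with the kernel and sum: 3·1 + 16·1 + 17·-1 + 16·1 + 15·-1 + 16·1.

19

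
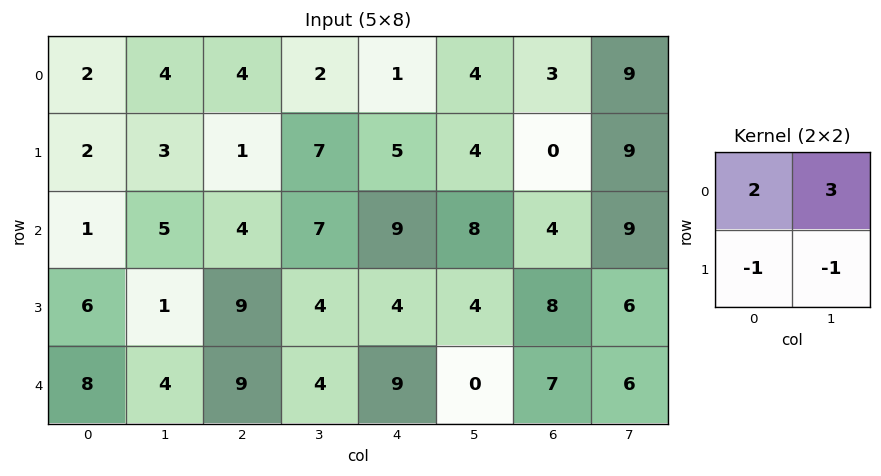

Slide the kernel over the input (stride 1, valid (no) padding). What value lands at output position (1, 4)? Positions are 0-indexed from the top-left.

The receptive field on the input at this output position is [5 4 / 9 8]. Elementwise product with the kernel and sum: 5·2 + 4·3 + 9·-1 + 8·-1.

5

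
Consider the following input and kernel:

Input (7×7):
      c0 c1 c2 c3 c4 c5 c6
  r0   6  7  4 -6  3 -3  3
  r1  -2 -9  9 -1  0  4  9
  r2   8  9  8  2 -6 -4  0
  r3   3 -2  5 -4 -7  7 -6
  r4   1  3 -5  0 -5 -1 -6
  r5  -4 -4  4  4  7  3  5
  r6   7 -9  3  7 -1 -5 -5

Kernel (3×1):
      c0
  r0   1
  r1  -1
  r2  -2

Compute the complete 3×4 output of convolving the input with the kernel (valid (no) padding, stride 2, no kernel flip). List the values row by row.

Output[0,0]: The receptive field on the input at this output position is [6 / -2 / 8]. Elementwise product with the kernel and sum: 6·1 + -2·-1 + 8·-2.
Output[0,1]: The receptive field on the input at this output position is [4 / 9 / 8]. Elementwise product with the kernel and sum: 4·1 + 9·-1 + 8·-2.

-8 -21 15 -6
3 13 11 18
-9 -15 -10 -1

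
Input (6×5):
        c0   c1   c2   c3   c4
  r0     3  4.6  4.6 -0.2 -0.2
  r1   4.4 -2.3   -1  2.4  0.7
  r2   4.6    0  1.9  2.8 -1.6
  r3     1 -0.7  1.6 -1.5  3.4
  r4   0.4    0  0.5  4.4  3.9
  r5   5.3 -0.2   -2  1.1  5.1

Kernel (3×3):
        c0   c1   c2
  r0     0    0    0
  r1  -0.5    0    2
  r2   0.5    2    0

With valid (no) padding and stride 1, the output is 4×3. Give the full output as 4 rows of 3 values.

-1.9 9.75 8.45
0.6 8.45 -6.35
2.9 -1.65 15.05
3.05 4.7 8.75

Output[0,0]: The receptive field on the input at this output position is [3 4.6 4.6 / 4.4 -2.3 -1 / 4.6 0 1.9]. Elementwise product with the kernel and sum: 4.4·-0.5 + -1·2 + 4.6·0.5 + 0·2.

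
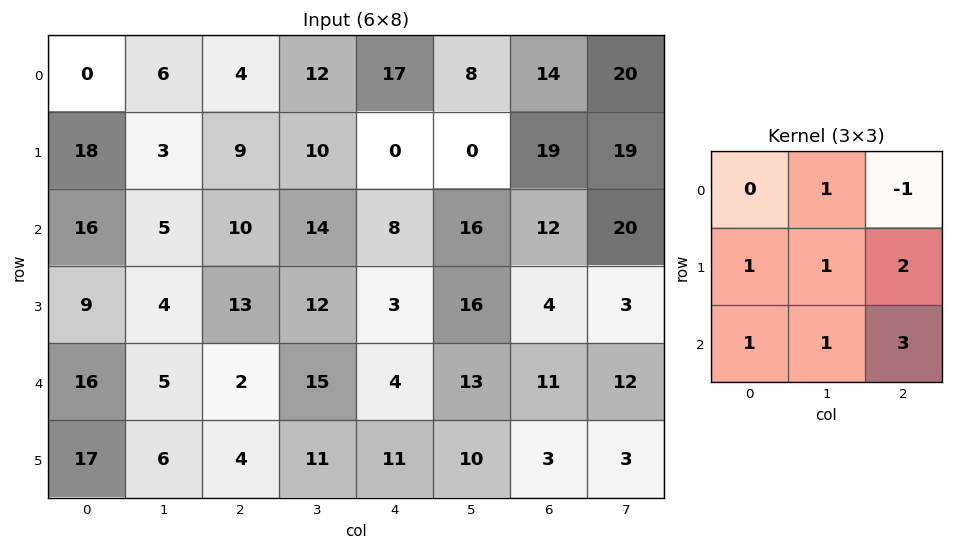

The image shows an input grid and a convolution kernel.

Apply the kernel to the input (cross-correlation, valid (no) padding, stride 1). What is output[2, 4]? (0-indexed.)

The receptive field on the input at this output position is [8 16 12 / 3 16 4 / 4 13 11]. Elementwise product with the kernel and sum: 16·1 + 12·-1 + 3·1 + 16·1 + 4·2 + 4·1 + 13·1 + 11·3.

81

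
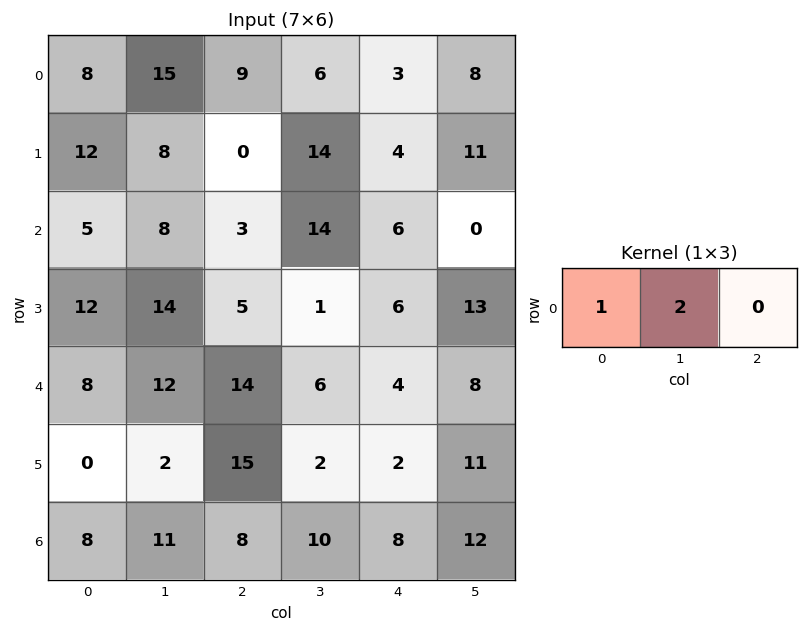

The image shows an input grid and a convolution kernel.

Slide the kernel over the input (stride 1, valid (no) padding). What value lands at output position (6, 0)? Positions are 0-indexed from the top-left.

30

The receptive field on the input at this output position is [8 11 8]. Elementwise product with the kernel and sum: 8·1 + 11·2.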